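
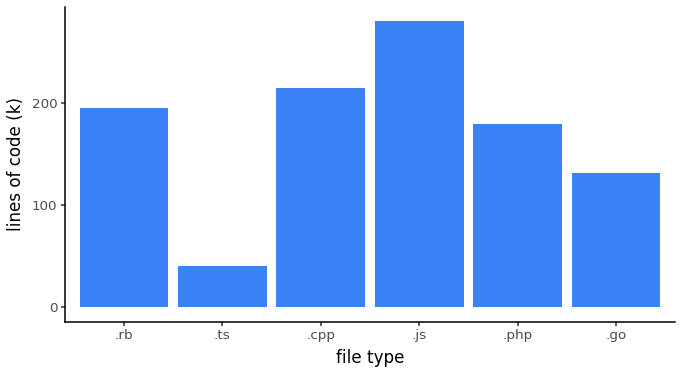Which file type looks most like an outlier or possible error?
.ts

.ts ≈ 50; the rest sit between ≈ 125 and ≈ 275.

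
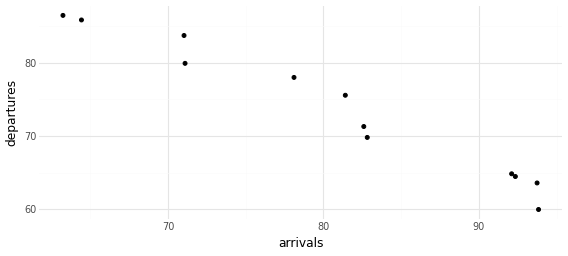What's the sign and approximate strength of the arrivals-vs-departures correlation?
negative, strong

Points are negatively correlated; strong (|r| ≈ 1.0).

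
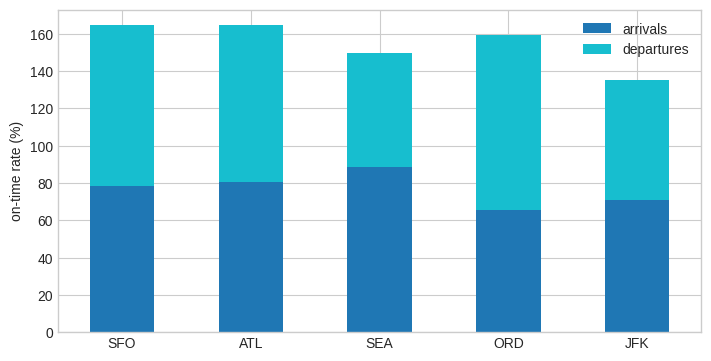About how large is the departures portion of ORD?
departures top ≈ 160, bottom ≈ 60; segment ≈ 100.

≈ 100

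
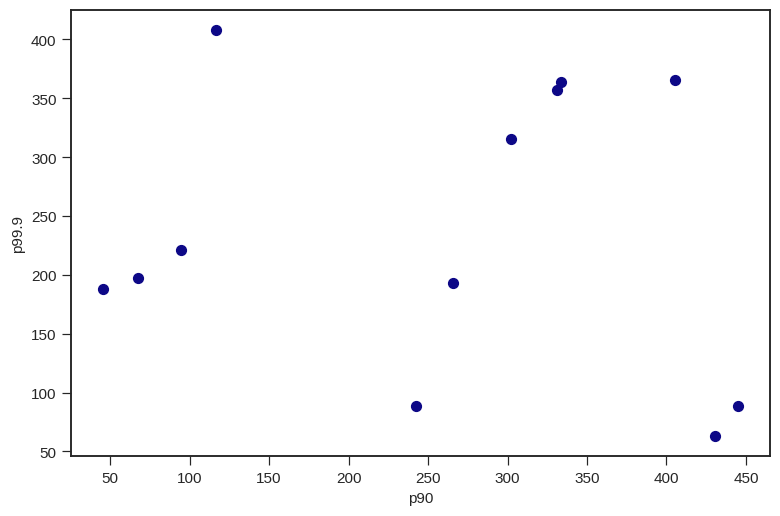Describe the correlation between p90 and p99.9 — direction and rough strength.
Points are roughly uncorrelated; weak (|r| ≈ 0.1).

no clear correlation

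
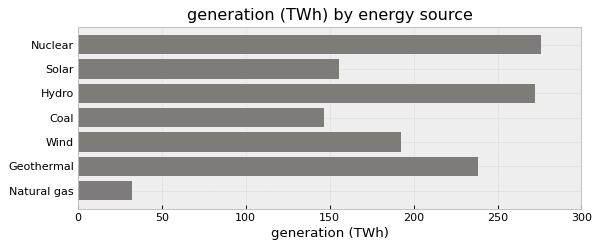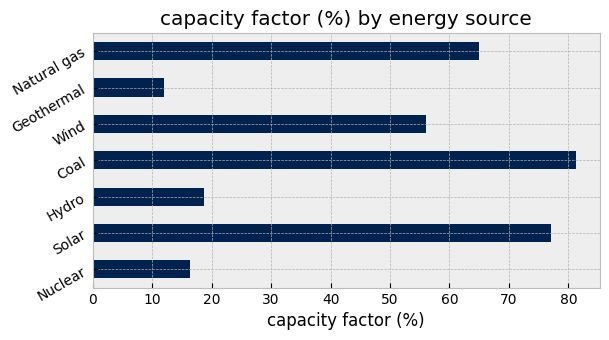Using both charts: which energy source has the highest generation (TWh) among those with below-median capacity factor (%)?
Chart 2 median capacity factor (%) ≈ 60; below-median energy sources: Nuclear, Hydro, Geothermal. Among those, Nuclear has the highest generation (TWh) (≈ 300).

Nuclear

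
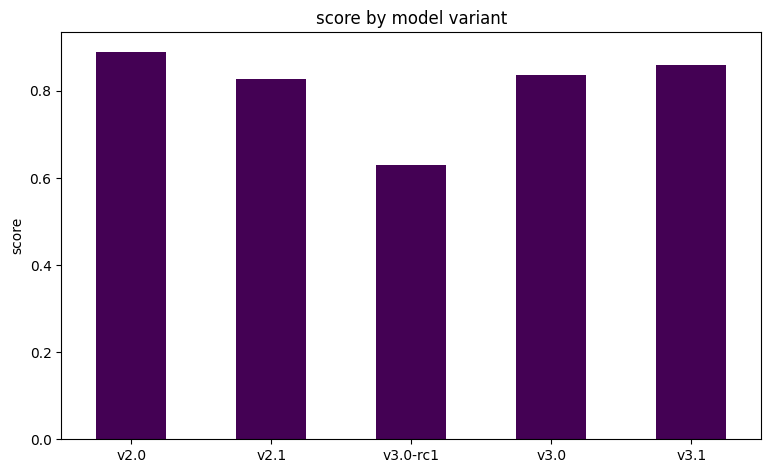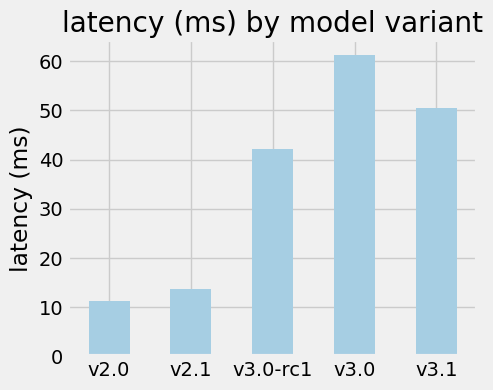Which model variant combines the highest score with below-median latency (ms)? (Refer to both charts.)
Chart 2 median latency (ms) ≈ 40; below-median model variants: v2.0, v2.1. Among those, v2.0 has the highest score (≈ 0.9).

v2.0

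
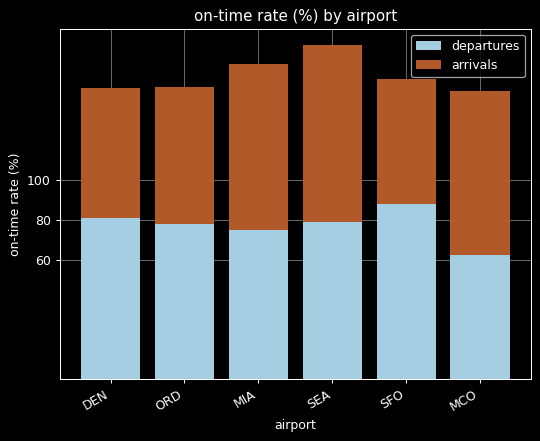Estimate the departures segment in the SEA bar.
≈ 80

departures top ≈ 80, bottom ≈ 0; segment ≈ 80.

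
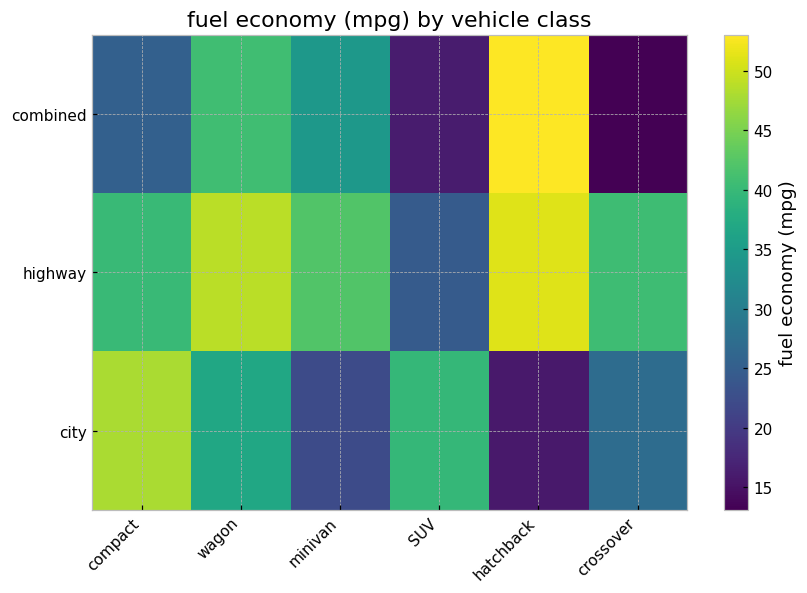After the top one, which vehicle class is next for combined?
Top 3 for combined: hatchback ≈ 55, wagon ≈ 40, minivan ≈ 35.

wagon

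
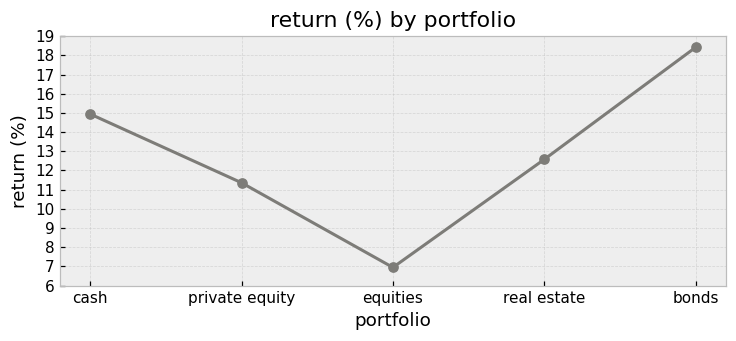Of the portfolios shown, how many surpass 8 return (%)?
4

Above 8: cash, private equity, real estate, bonds.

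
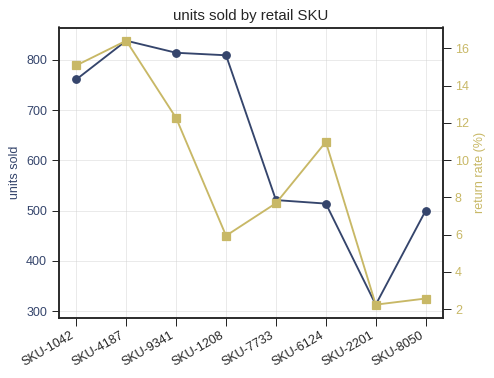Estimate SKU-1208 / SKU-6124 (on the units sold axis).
SKU-1208 ≈ 800, SKU-6124 ≈ 500; 800/500 ≈ 1.6.

≈ 1.6×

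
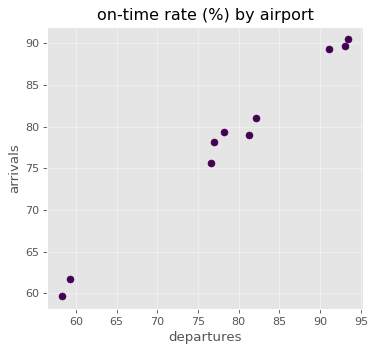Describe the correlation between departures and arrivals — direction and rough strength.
Points are positively correlated; strong (|r| ≈ 1.0).

positive, strong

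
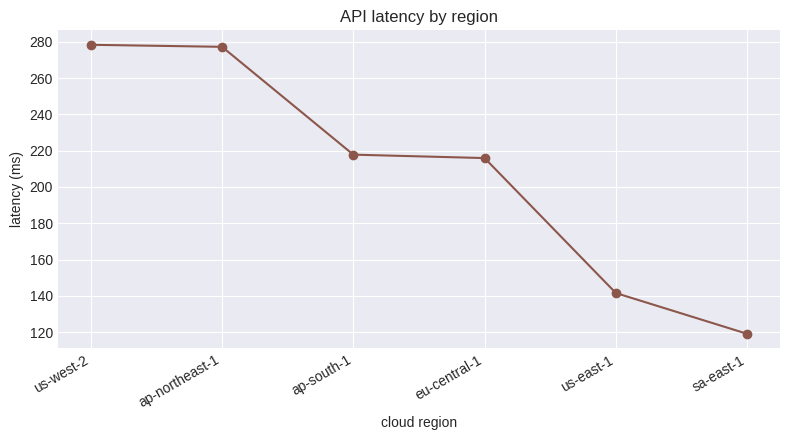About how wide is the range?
≈ 160

Max us-west-2 ≈ 280, min sa-east-1 ≈ 120; range ≈ 160.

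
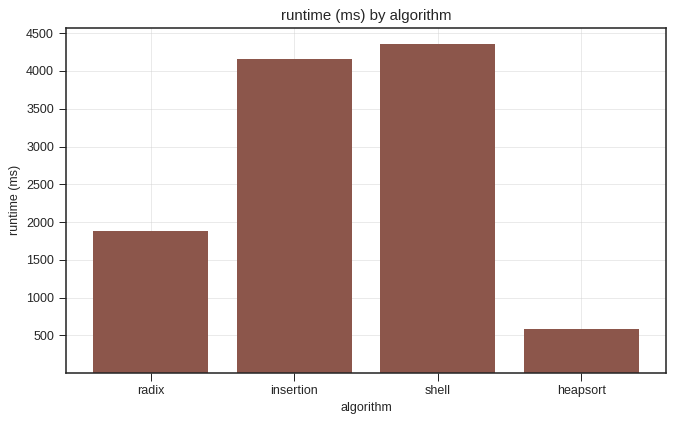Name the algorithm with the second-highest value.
Top 3: shell ≈ 4500, insertion ≈ 4000, radix ≈ 2000.

insertion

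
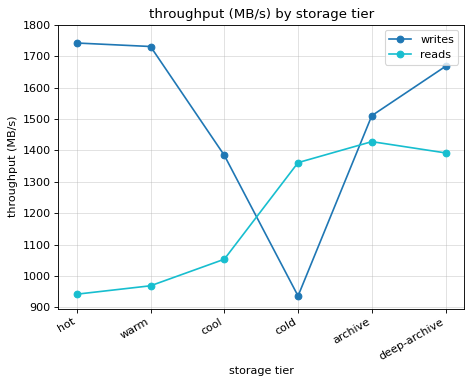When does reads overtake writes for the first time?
cool: reads ≈ 1100 vs writes ≈ 1400 (not yet); cold: reads ≈ 1400 vs writes ≈ 900 (first crossover).

cold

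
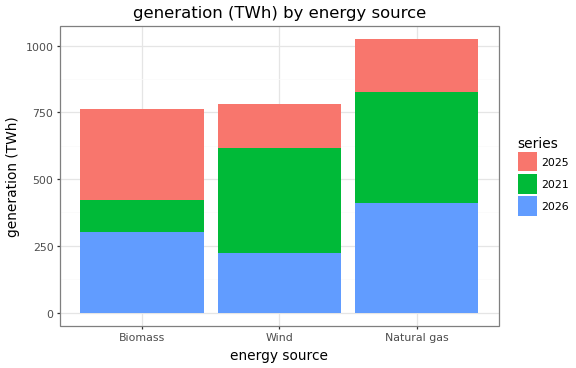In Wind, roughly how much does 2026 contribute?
≈ 200

2026 top ≈ 200, bottom ≈ 0; segment ≈ 200.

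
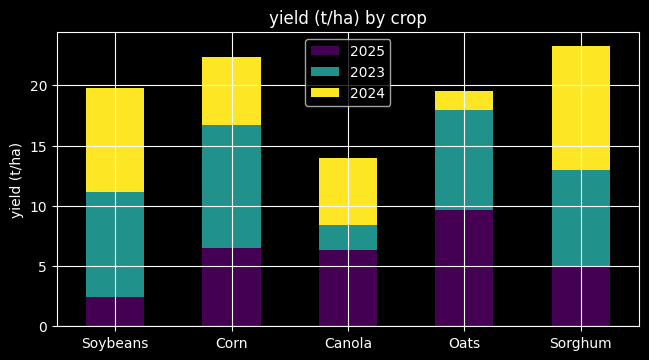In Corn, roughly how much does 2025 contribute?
≈ 6

2025 top ≈ 6, bottom ≈ 0; segment ≈ 6.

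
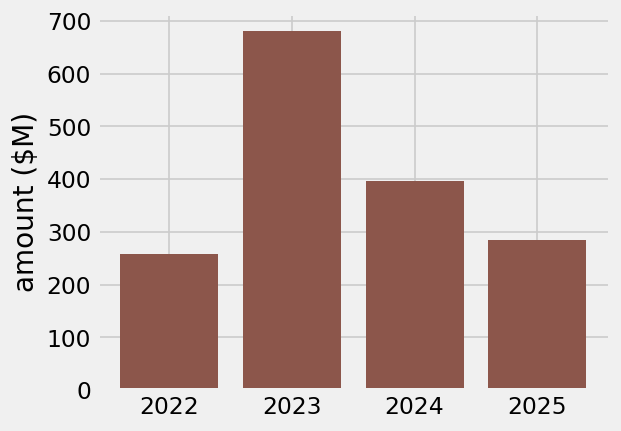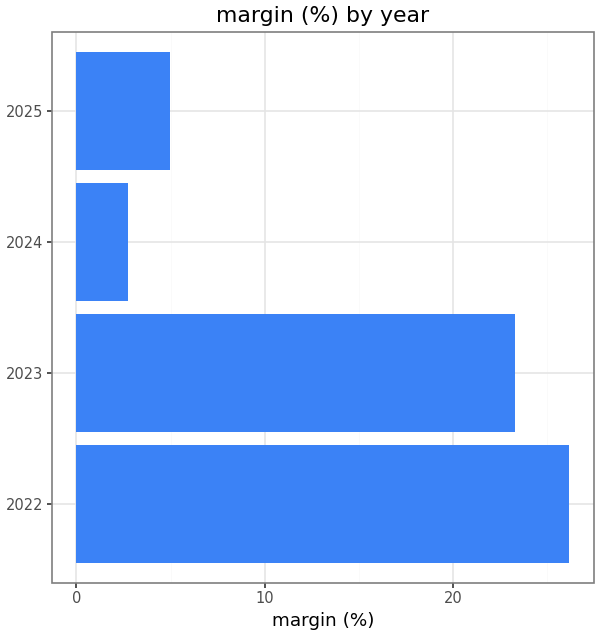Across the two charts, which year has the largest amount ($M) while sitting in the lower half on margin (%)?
Chart 2 median margin (%) ≈ 15; below-median years: 2024, 2025. Among those, 2024 has the highest amount ($M) (≈ 400).

2024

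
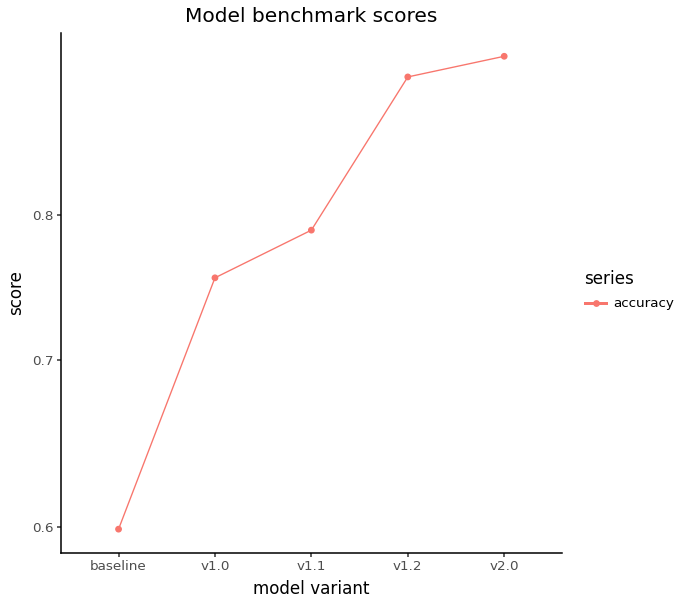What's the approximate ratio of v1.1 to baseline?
≈ 1.33×

v1.1 ≈ 0.80, baseline ≈ 0.60; 0.80/0.60 ≈ 1.33.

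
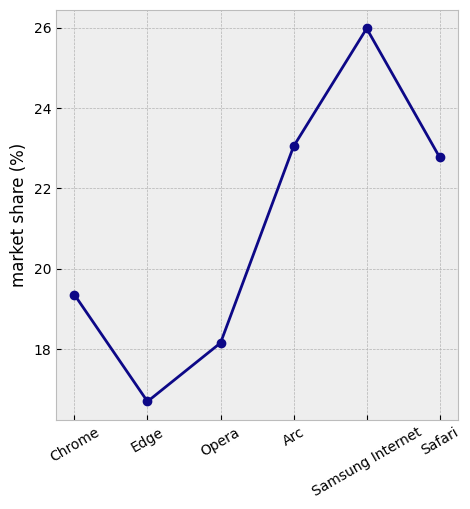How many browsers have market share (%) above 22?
3

Above 22: Arc, Samsung Internet, Safari.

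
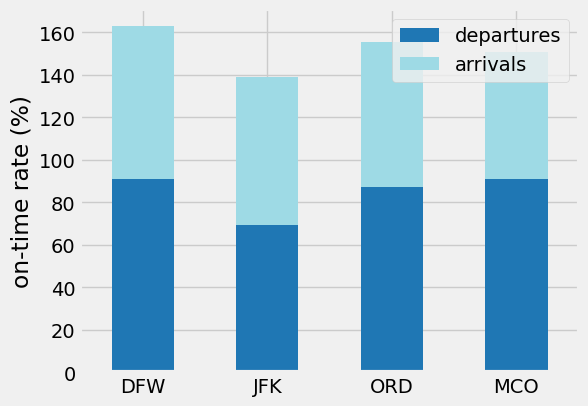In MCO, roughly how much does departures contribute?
departures top ≈ 100, bottom ≈ 0; segment ≈ 100.

≈ 100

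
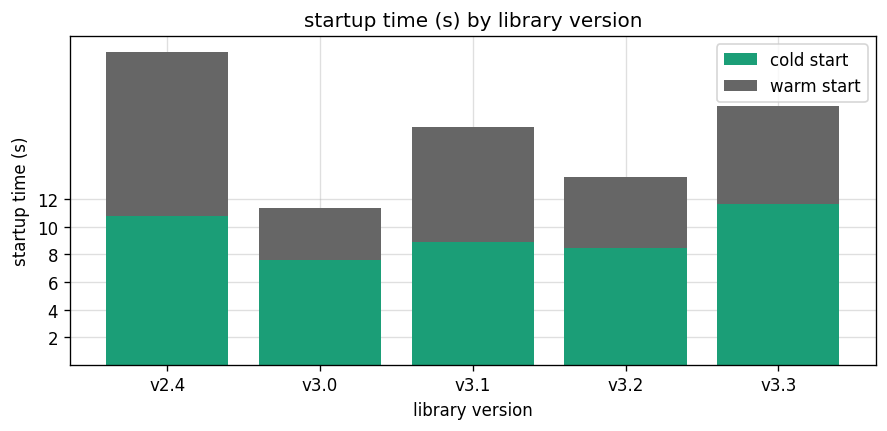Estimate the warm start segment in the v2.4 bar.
≈ 12

warm start top ≈ 22, bottom ≈ 10; segment ≈ 12.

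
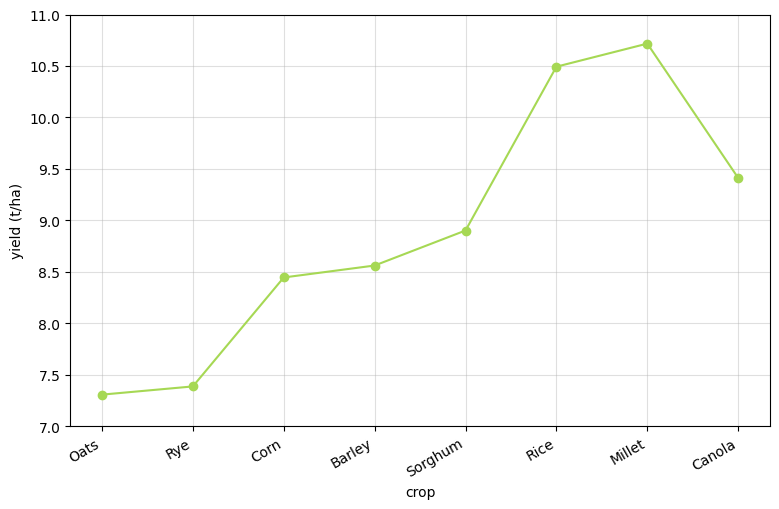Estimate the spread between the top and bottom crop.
Max Millet ≈ 10.5, min Oats ≈ 7.5; range ≈ 3.0.

≈ 3.0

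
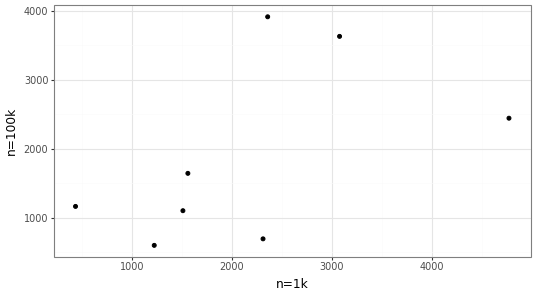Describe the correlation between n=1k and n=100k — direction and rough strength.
Points are positively correlated; moderate (|r| ≈ 0.5).

positive, moderate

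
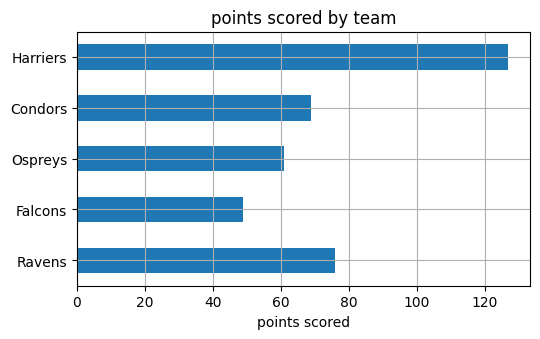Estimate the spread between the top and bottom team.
Max Harriers ≈ 120, min Falcons ≈ 40; range ≈ 80.

≈ 80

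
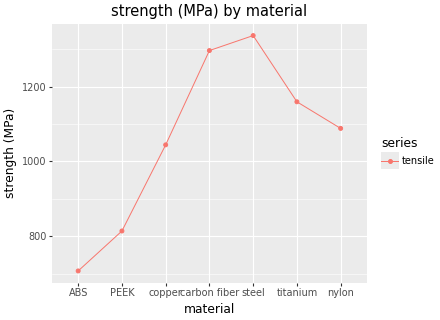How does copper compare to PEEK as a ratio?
copper ≈ 1000, PEEK ≈ 800; 1000/800 ≈ 1.25.

≈ 1.25×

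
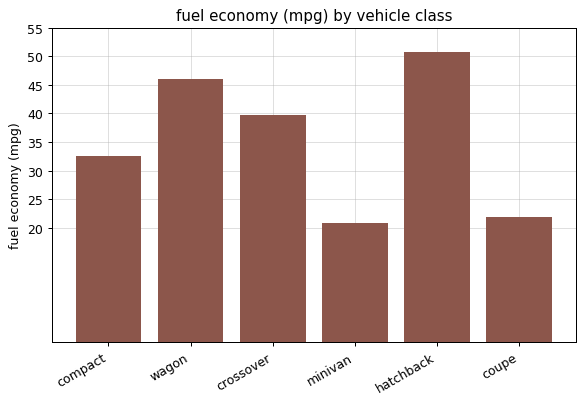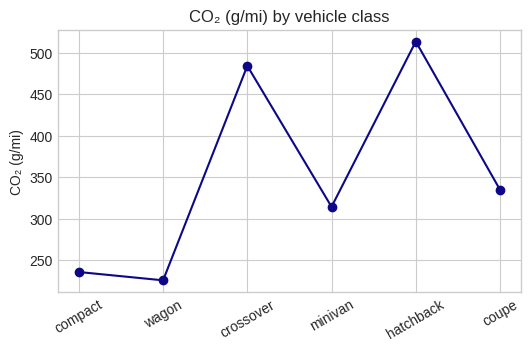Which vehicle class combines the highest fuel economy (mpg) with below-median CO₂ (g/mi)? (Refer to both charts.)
Chart 2 median CO₂ (g/mi) ≈ 300; below-median vehicle classes: compact, wagon, minivan. Among those, wagon has the highest fuel economy (mpg) (≈ 45).

wagon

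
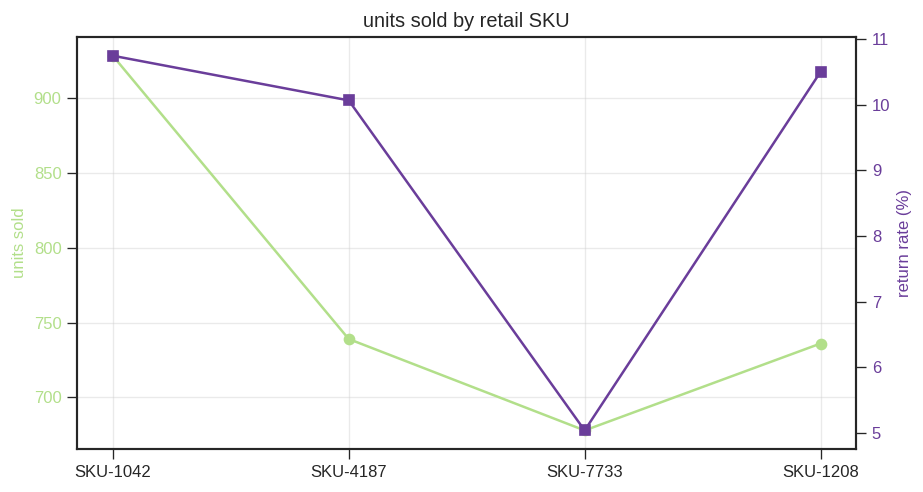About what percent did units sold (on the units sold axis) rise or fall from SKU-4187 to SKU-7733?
≈ -10%

SKU-4187 ≈ 750, SKU-7733 ≈ 675; (675 − 750) / 750 ≈ -10%.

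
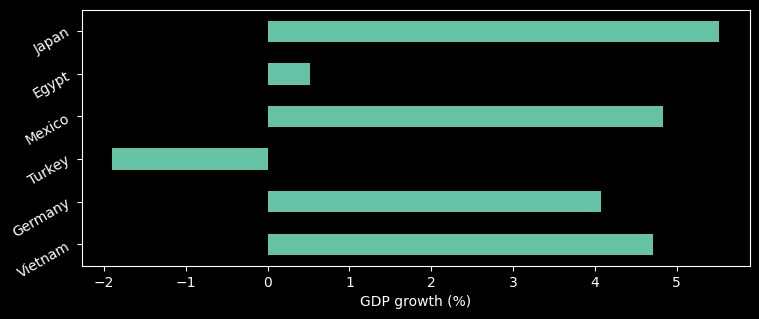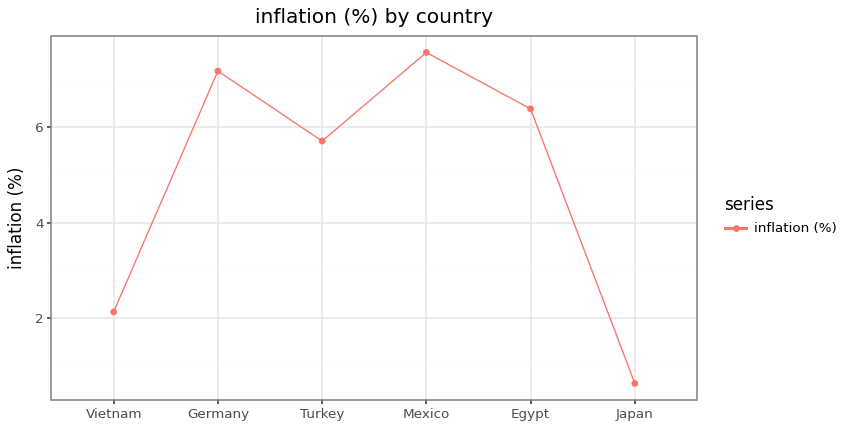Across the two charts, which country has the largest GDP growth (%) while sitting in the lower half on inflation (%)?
Japan

Chart 2 median inflation (%) ≈ 6; below-median countries: Vietnam, Turkey, Japan. Among those, Japan has the highest GDP growth (%) (≈ 6).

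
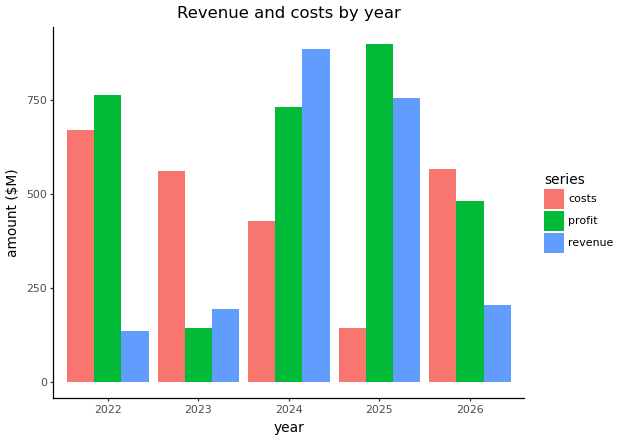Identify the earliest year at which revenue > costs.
2023: revenue ≈ 200 vs costs ≈ 600 (not yet); 2024: revenue ≈ 900 vs costs ≈ 400 (first crossover).

2024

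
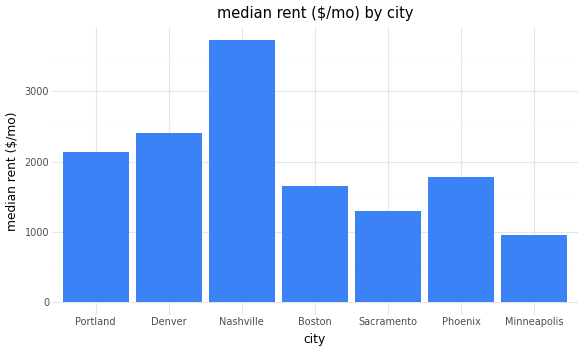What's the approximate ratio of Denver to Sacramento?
Denver ≈ 2500, Sacramento ≈ 1500; 2500/1500 ≈ 1.67.

≈ 1.67×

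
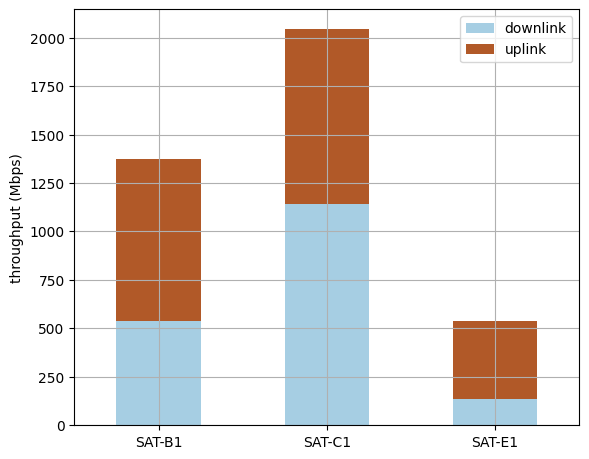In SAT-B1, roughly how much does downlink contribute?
downlink top ≈ 600, bottom ≈ 0; segment ≈ 600.

≈ 600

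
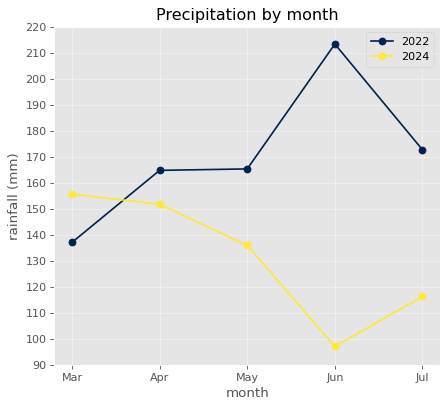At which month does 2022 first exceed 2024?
Apr

Mar: 2022 ≈ 140 vs 2024 ≈ 160 (not yet); Apr: 2022 ≈ 160 vs 2024 ≈ 150 (first crossover).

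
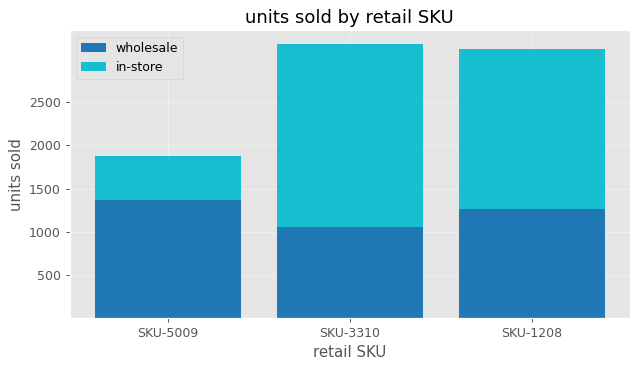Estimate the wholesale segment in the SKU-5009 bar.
≈ 1500

wholesale top ≈ 1500, bottom ≈ 0; segment ≈ 1500.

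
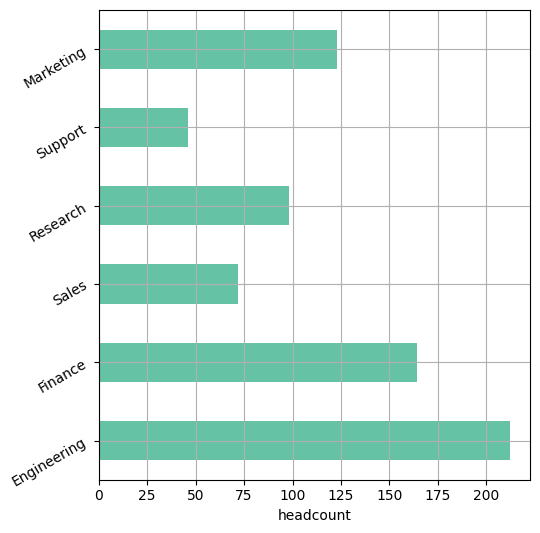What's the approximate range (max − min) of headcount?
Max Engineering ≈ 220, min Support ≈ 40; range ≈ 180.

≈ 180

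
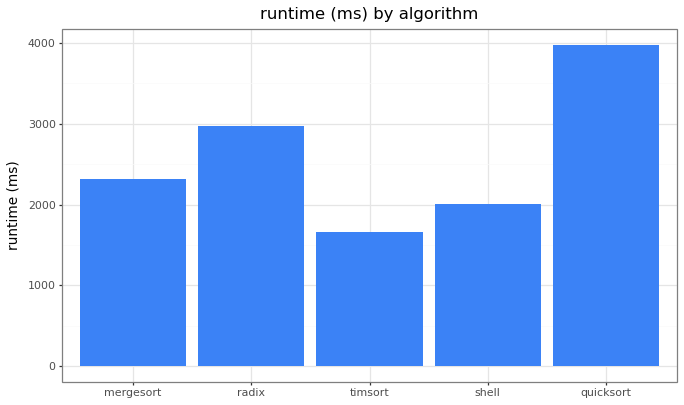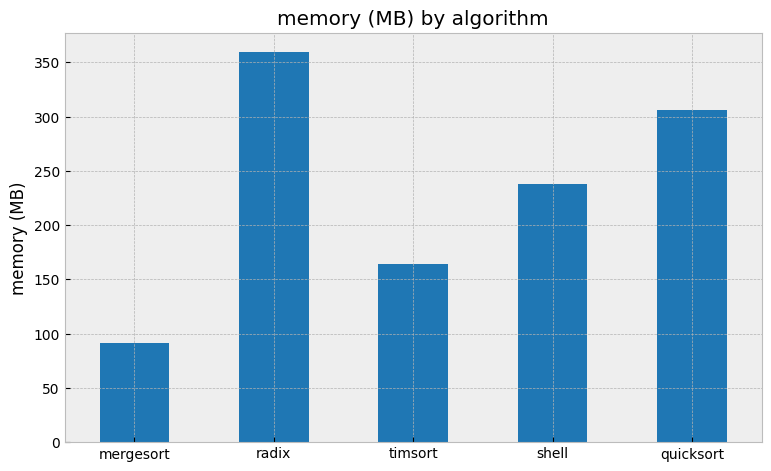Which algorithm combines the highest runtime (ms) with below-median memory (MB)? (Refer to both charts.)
Chart 2 median memory (MB) ≈ 250; below-median algorithms: mergesort, timsort. Among those, mergesort has the highest runtime (ms) (≈ 2500).

mergesort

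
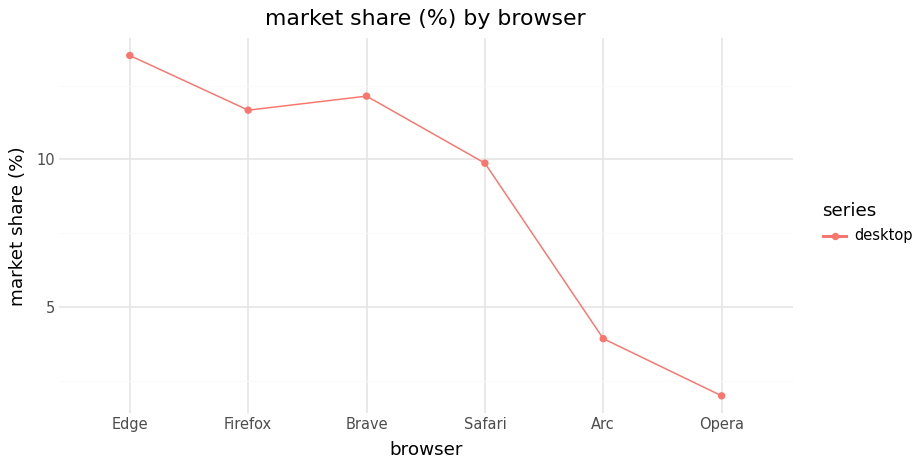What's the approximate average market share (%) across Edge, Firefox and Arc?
≈ 10

(14 + 12 + 4) / 3 ≈ 10.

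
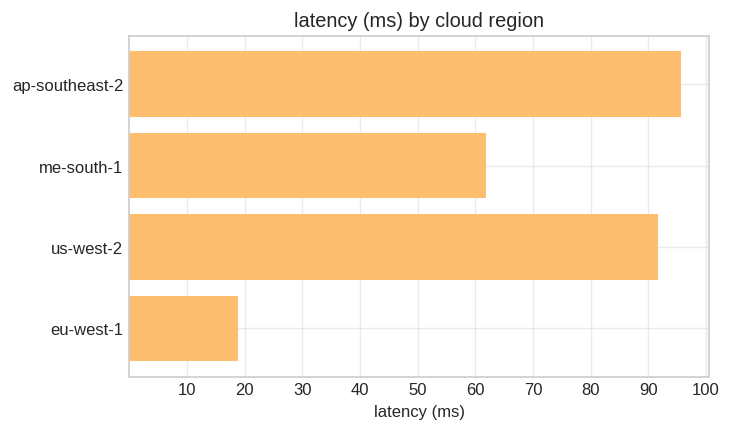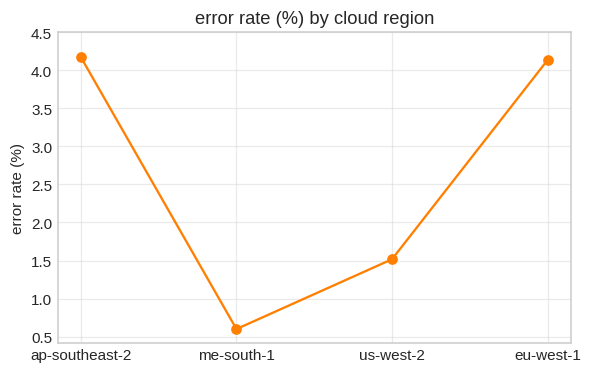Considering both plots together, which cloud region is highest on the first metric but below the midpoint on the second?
us-west-2

Chart 2 median error rate (%) ≈ 3; below-median cloud regions: me-south-1, us-west-2. Among those, us-west-2 has the highest latency (ms) (≈ 90).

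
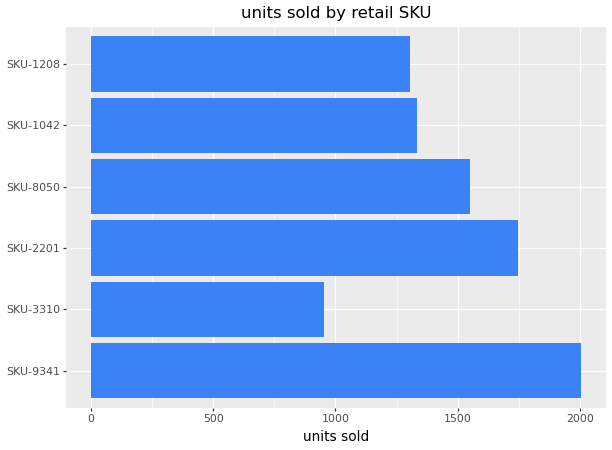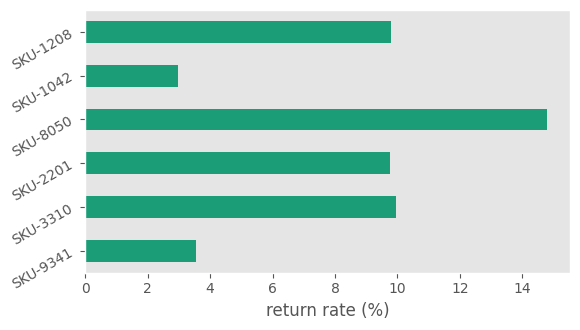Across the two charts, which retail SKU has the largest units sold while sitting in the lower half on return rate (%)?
SKU-9341

Chart 2 median return rate (%) ≈ 10; below-median retail SKUs: SKU-9341, SKU-2201, SKU-1042. Among those, SKU-9341 has the highest units sold (≈ 2000).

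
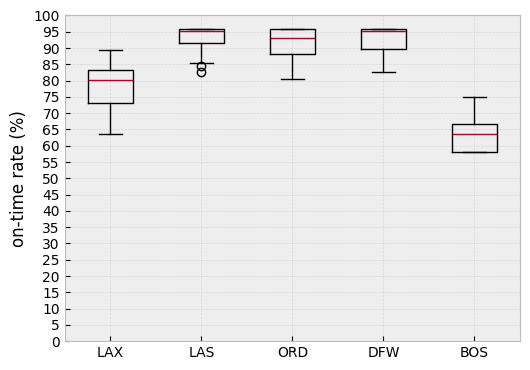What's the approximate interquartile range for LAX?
≈ 10

Q3 ≈ 85, Q1 ≈ 75; IQR ≈ 10.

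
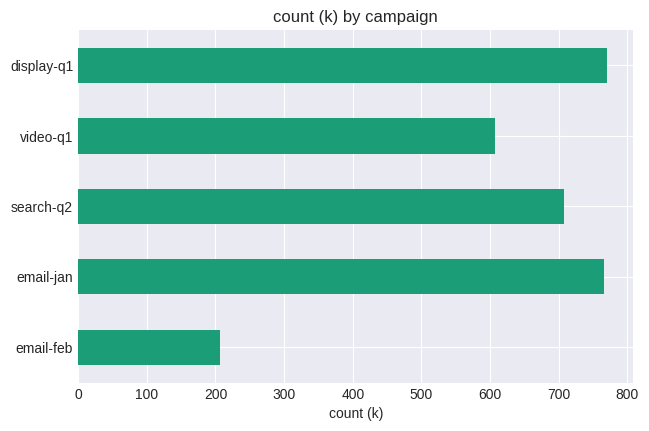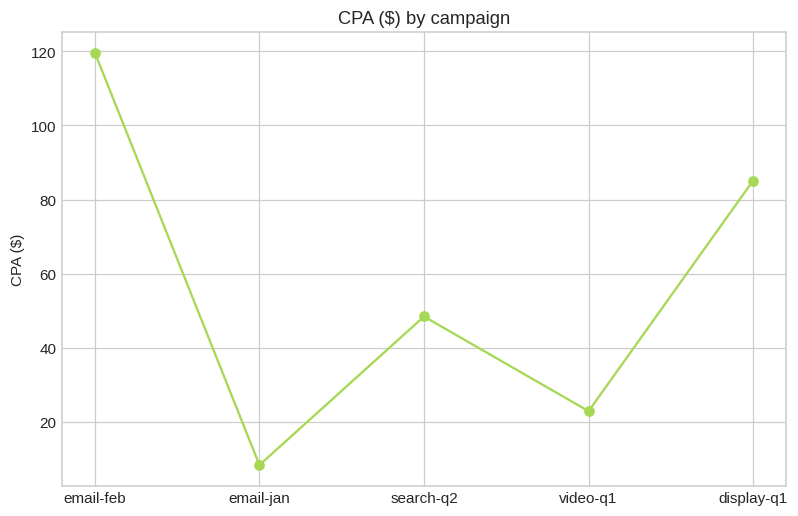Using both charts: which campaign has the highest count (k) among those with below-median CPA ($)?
Chart 2 median CPA ($) ≈ 40; below-median campaigns: email-jan, video-q1. Among those, email-jan has the highest count (k) (≈ 800).

email-jan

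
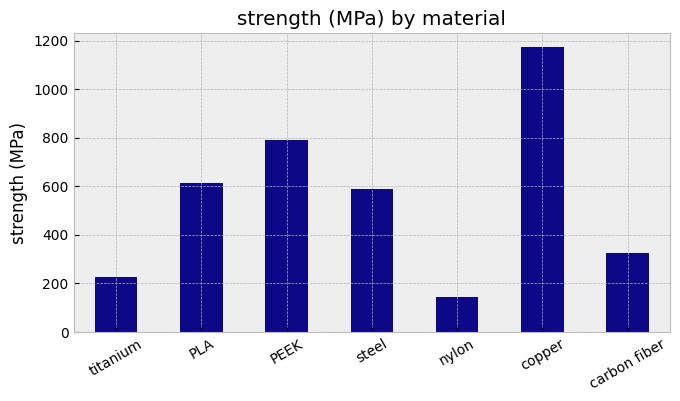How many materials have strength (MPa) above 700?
2

Above 700: PEEK, copper.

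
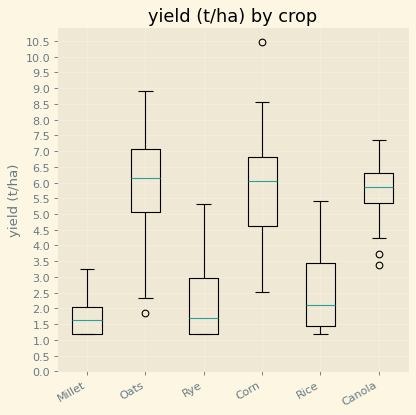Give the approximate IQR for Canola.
Q3 ≈ 6.5, Q1 ≈ 5.5; IQR ≈ 1.0.

≈ 1.0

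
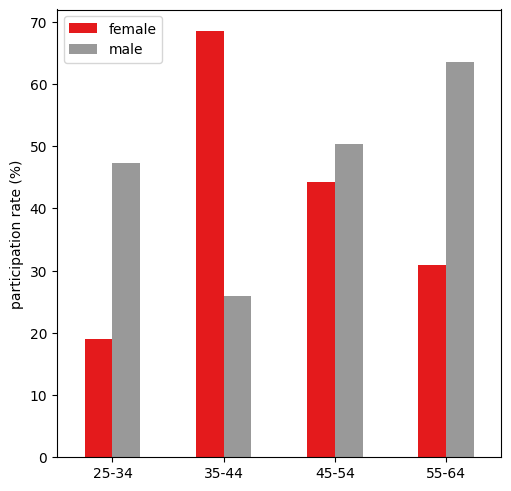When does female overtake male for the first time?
35-44

25-34: female ≈ 20 vs male ≈ 50 (not yet); 35-44: female ≈ 70 vs male ≈ 30 (first crossover).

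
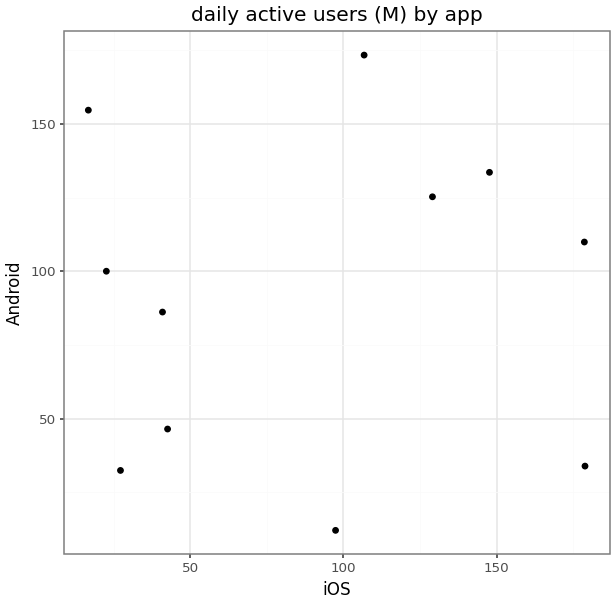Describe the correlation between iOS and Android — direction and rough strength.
Points are roughly uncorrelated; weak (|r| ≈ 0.1).

no clear correlation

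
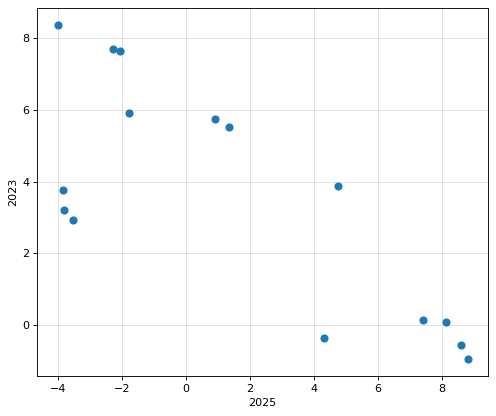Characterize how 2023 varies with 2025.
Points are negatively correlated; strong (|r| ≈ 0.8).

negative, strong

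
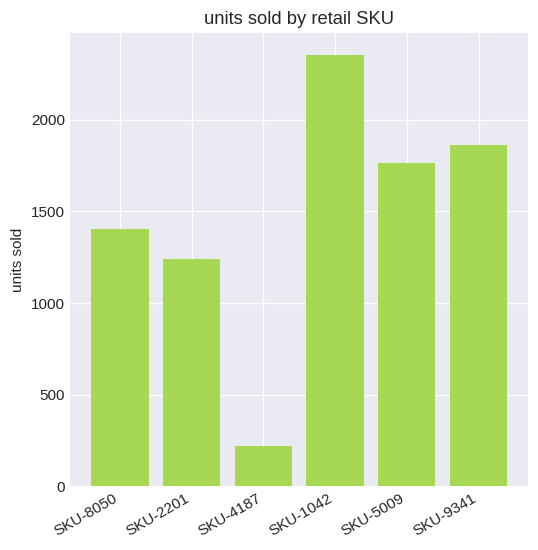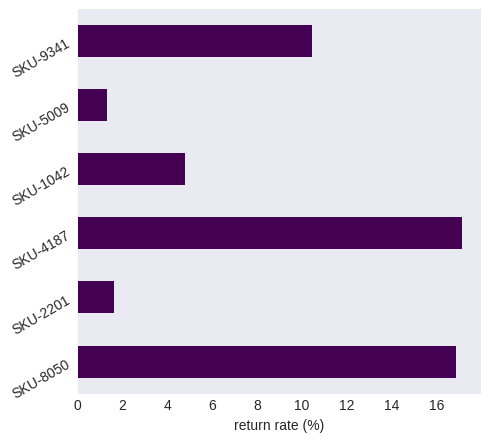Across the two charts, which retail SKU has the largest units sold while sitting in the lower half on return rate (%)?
Chart 2 median return rate (%) ≈ 8; below-median retail SKUs: SKU-2201, SKU-1042, SKU-5009. Among those, SKU-1042 has the highest units sold (≈ 2500).

SKU-1042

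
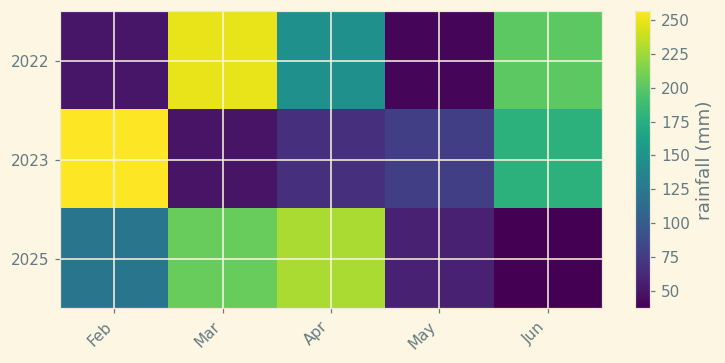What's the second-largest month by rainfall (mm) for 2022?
Jun

Top 3 for 2022: Mar ≈ 240, Jun ≈ 200, Apr ≈ 140.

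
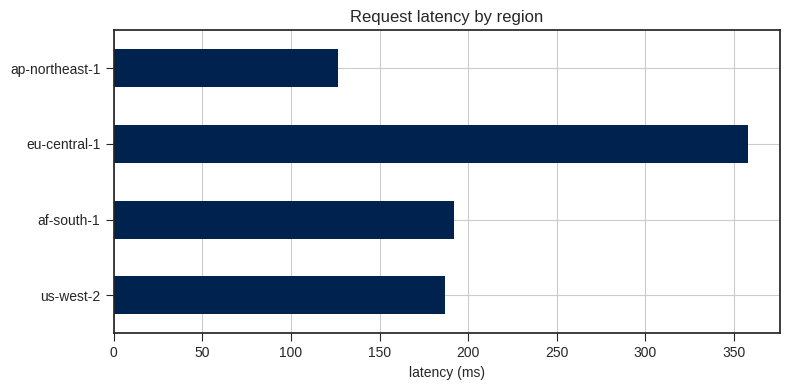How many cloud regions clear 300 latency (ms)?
Above 300: eu-central-1.

1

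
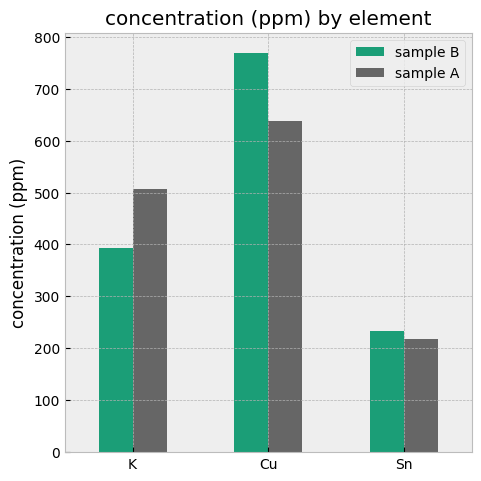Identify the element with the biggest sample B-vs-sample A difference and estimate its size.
Cu: sample B ≈ 800, sample A ≈ 600 → gap ≈ 200. Next-largest (K) is only ≈ 100.

Cu, ≈ 200 ppm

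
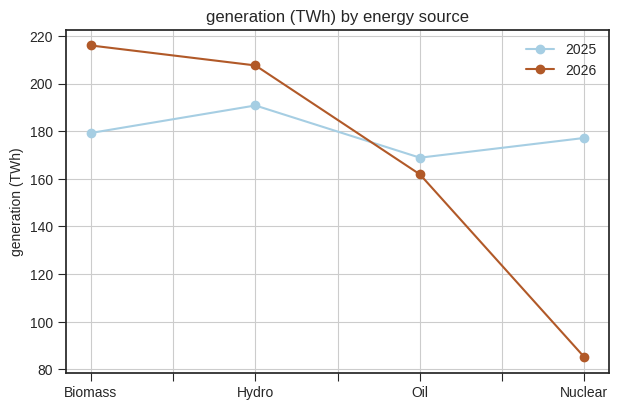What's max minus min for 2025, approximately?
≈ 40

Max Hydro ≈ 200, min Oil ≈ 160; range ≈ 40.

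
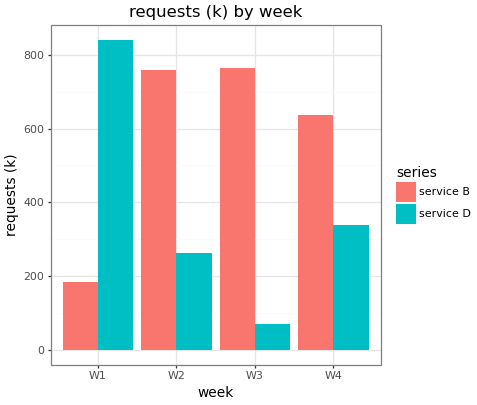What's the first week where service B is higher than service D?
W2

W1: service B ≈ 200 vs service D ≈ 800 (not yet); W2: service B ≈ 800 vs service D ≈ 300 (first crossover).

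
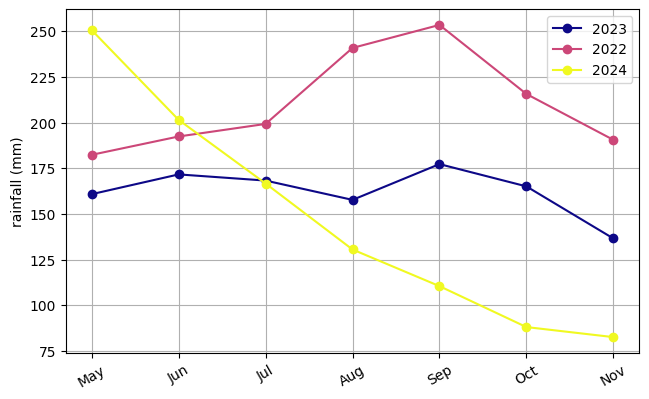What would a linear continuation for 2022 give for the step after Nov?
Last three: 260, 220, 200 → slope ≈ -30/step → next ≈ 170.

≈ 170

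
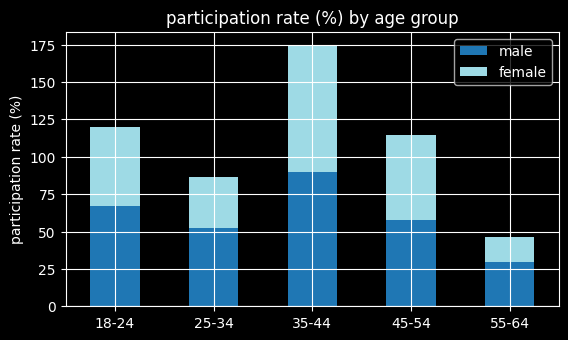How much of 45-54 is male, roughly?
male top ≈ 60, bottom ≈ 0; segment ≈ 60.

≈ 60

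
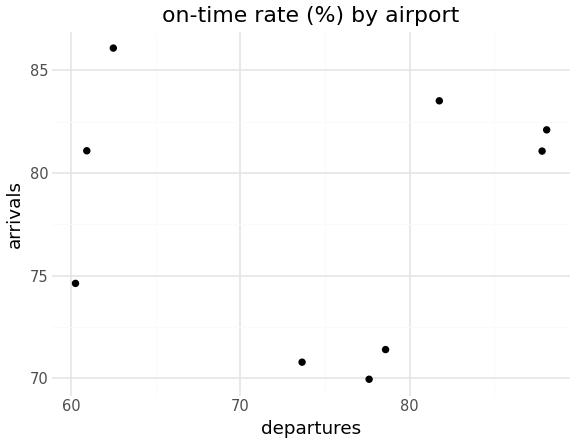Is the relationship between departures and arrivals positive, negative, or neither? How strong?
no clear correlation

Points are roughly uncorrelated; weak (|r| ≈ 0.0).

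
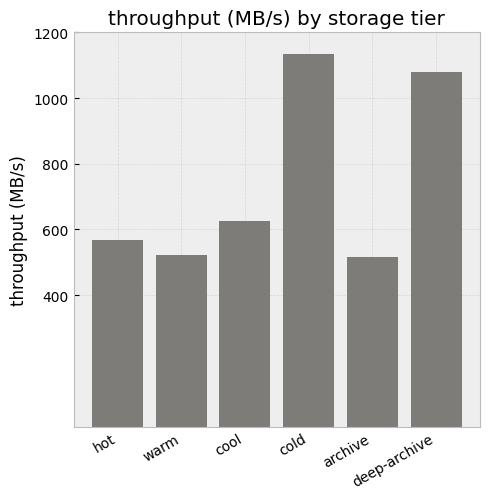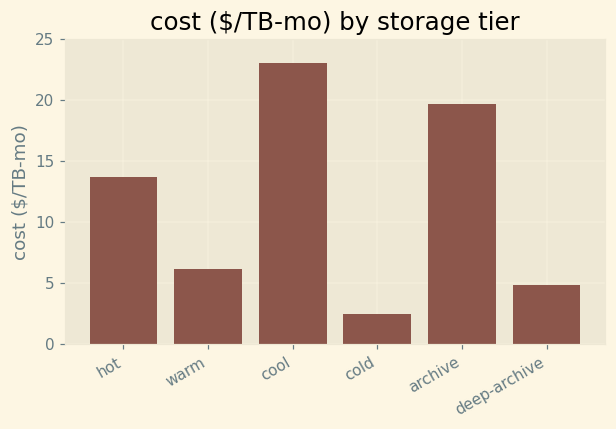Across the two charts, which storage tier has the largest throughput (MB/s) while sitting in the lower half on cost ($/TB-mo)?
Chart 2 median cost ($/TB-mo) ≈ 10; below-median storage tiers: warm, cold, deep-archive. Among those, cold has the highest throughput (MB/s) (≈ 1200).

cold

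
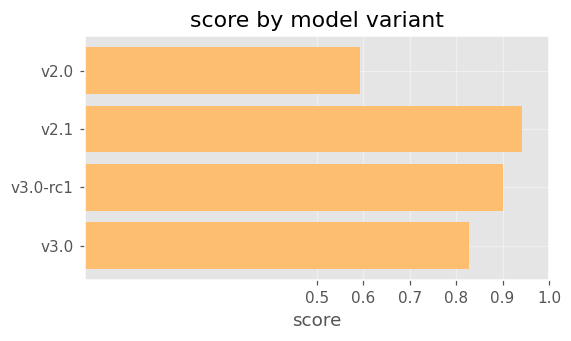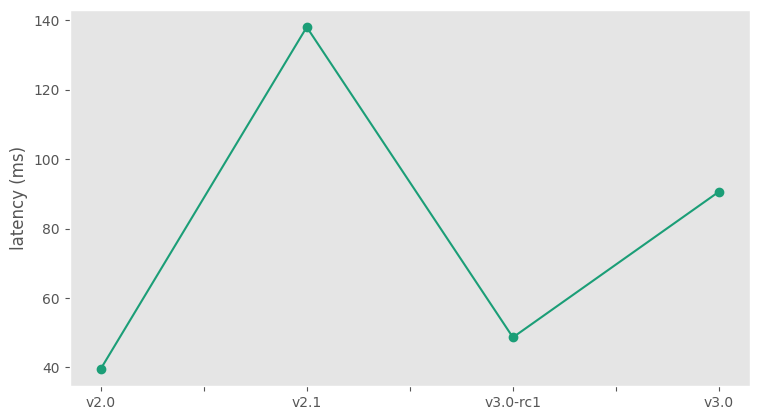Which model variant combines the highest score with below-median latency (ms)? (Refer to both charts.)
v3.0-rc1

Chart 2 median latency (ms) ≈ 60; below-median model variants: v2.0, v3.0-rc1. Among those, v3.0-rc1 has the highest score (≈ 0.9).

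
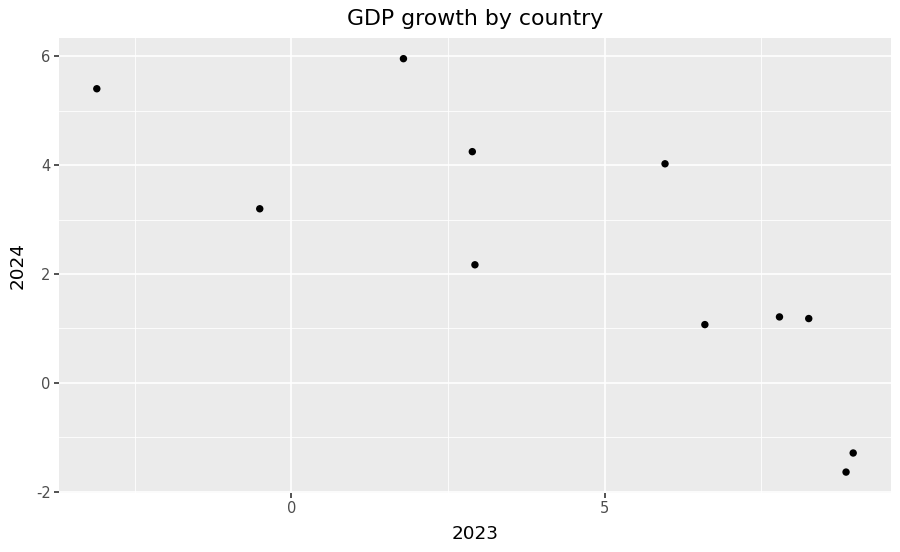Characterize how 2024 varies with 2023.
Points are negatively correlated; strong (|r| ≈ 0.8).

negative, strong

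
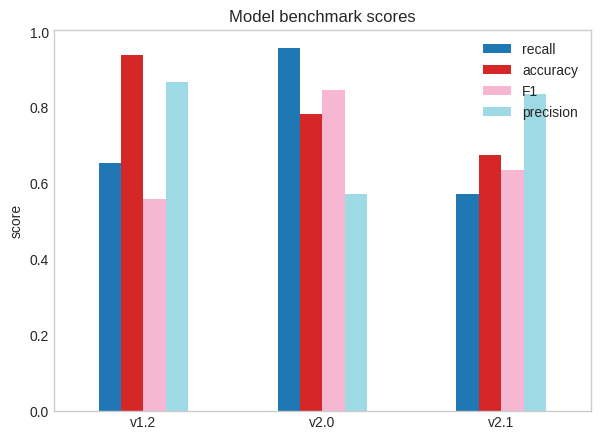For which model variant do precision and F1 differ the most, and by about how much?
v1.2: precision ≈ 0.9, F1 ≈ 0.6 → gap ≈ 0.3. Next-largest (v2.0) is only ≈ 0.2.

v1.2, ≈ 0.3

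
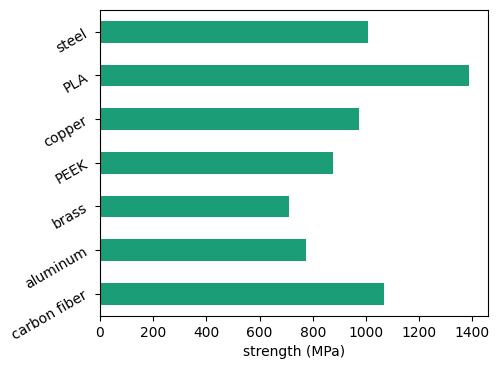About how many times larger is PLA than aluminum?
PLA ≈ 1400, aluminum ≈ 800; 1400/800 ≈ 1.75.

≈ 1.75×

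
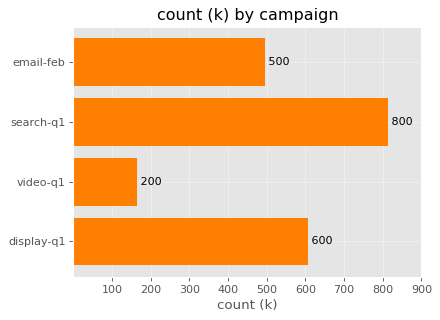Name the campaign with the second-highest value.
Top 3: search-q1 ≈ 800, display-q1 ≈ 600, email-feb ≈ 500.

display-q1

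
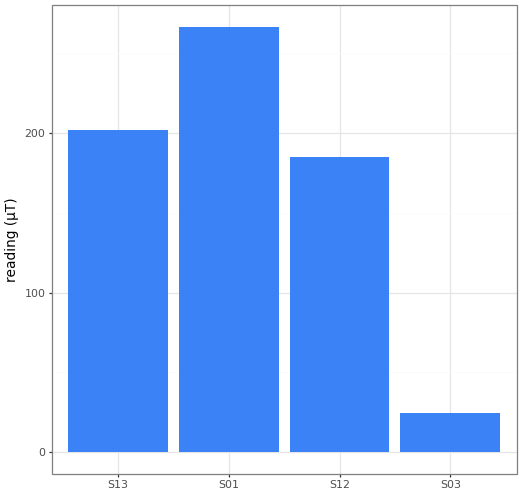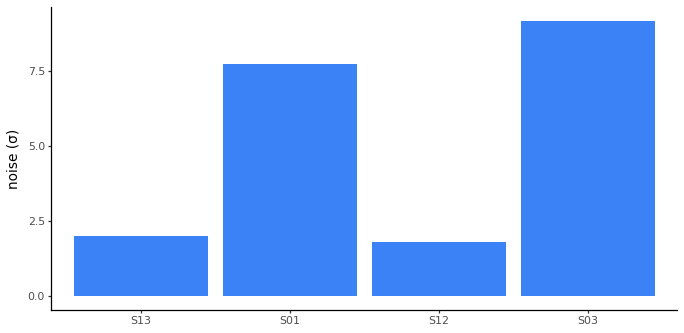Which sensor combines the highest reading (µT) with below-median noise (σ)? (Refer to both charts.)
Chart 2 median noise (σ) ≈ 5; below-median sensors: S13, S12. Among those, S13 has the highest reading (µT) (≈ 200).

S13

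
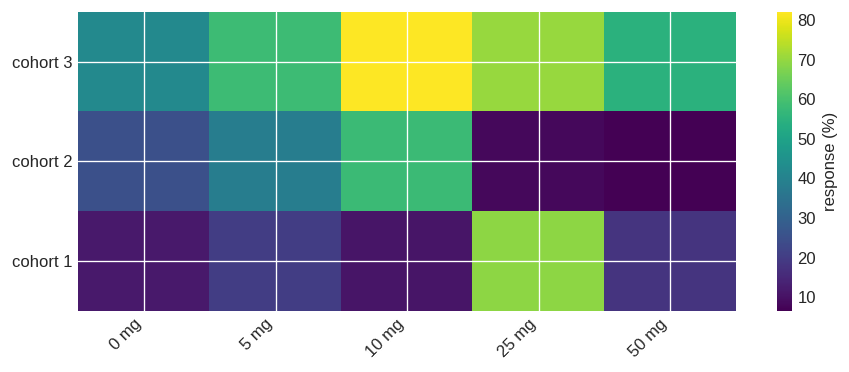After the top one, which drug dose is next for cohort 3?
Top 3 for cohort 3: 10 mg ≈ 80, 25 mg ≈ 70, 5 mg ≈ 60.

25 mg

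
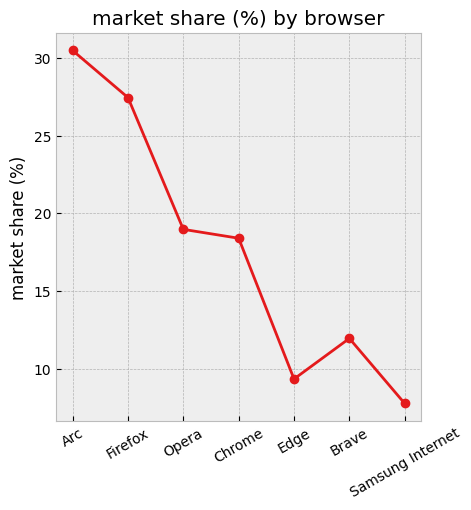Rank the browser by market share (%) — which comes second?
Firefox

Top 3: Arc ≈ 30, Firefox ≈ 28, Opera ≈ 18.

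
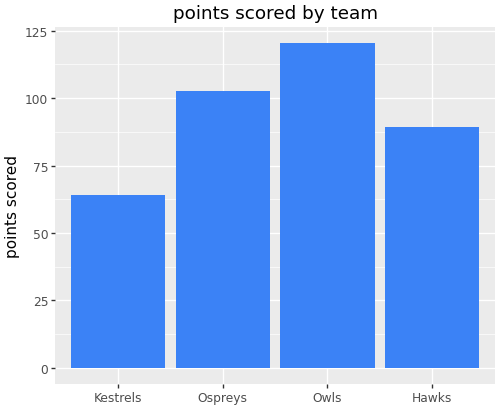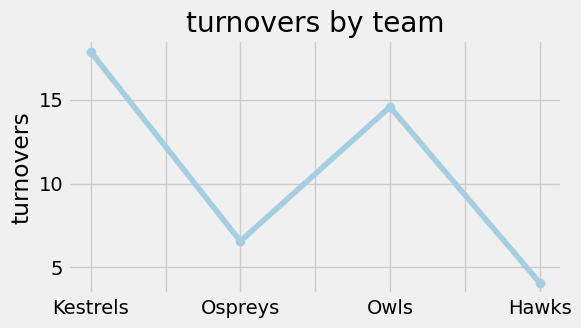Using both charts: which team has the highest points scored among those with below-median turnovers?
Ospreys

Chart 2 median turnovers ≈ 10; below-median teams: Ospreys, Hawks. Among those, Ospreys has the highest points scored (≈ 100).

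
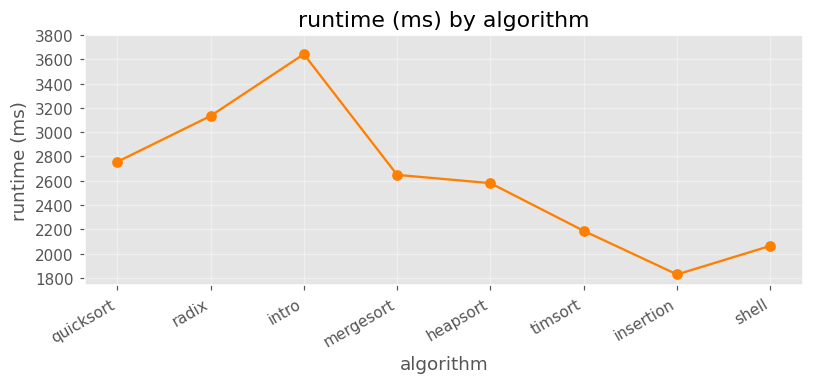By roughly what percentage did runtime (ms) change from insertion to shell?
≈ +11.1%

insertion ≈ 1800, shell ≈ 2000; (2000 − 1800) / 1800 ≈ +11.1%.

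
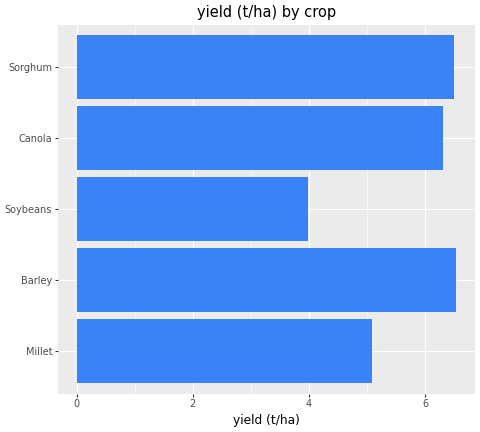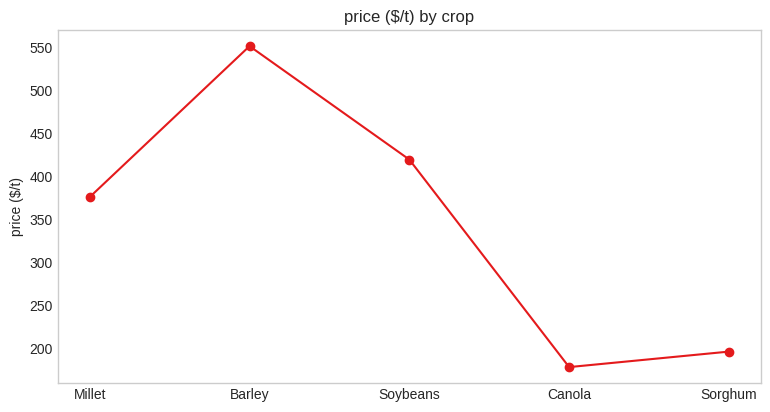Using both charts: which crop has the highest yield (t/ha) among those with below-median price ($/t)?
Sorghum

Chart 2 median price ($/t) ≈ 400; below-median crops: Canola, Sorghum. Among those, Sorghum has the highest yield (t/ha) (≈ 7).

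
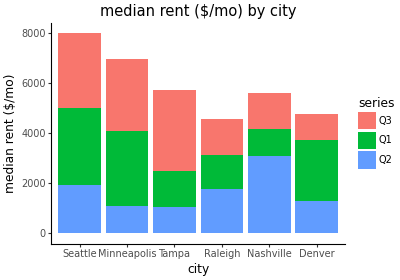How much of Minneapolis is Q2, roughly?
Q2 top ≈ 1000, bottom ≈ 0; segment ≈ 1000.

≈ 1000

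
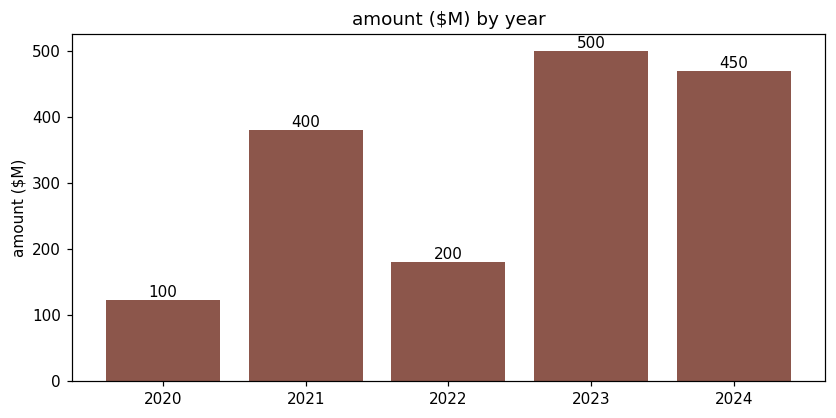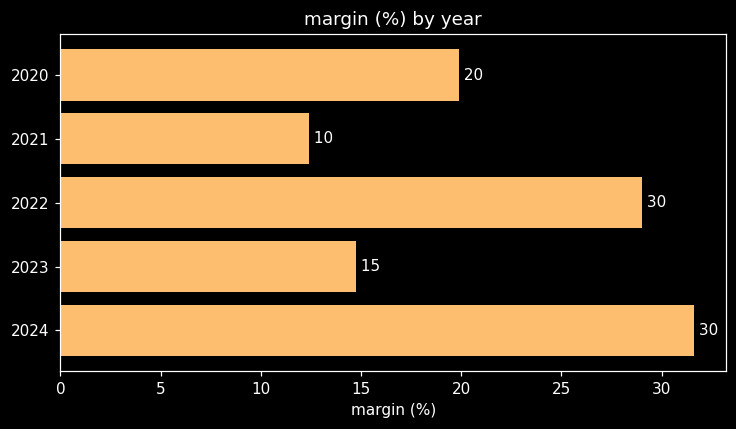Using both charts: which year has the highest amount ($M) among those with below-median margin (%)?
2023

Chart 2 median margin (%) ≈ 20; below-median years: 2021, 2023. Among those, 2023 has the highest amount ($M) (≈ 500).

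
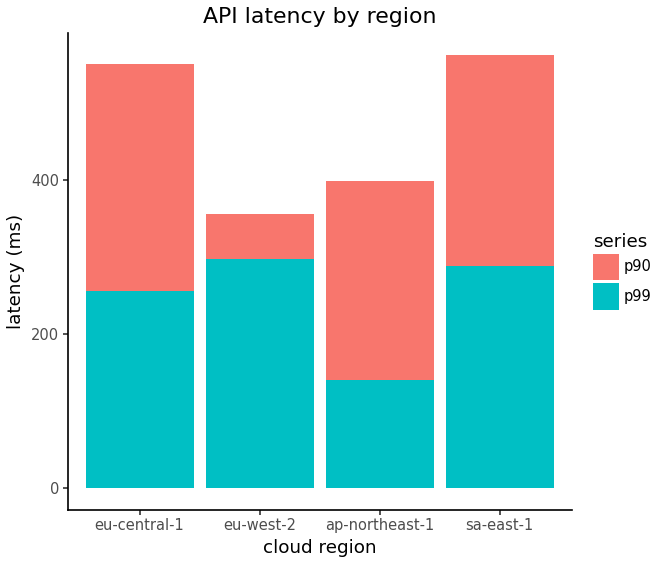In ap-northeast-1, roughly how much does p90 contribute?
p90 top ≈ 400, bottom ≈ 150; segment ≈ 250.

≈ 250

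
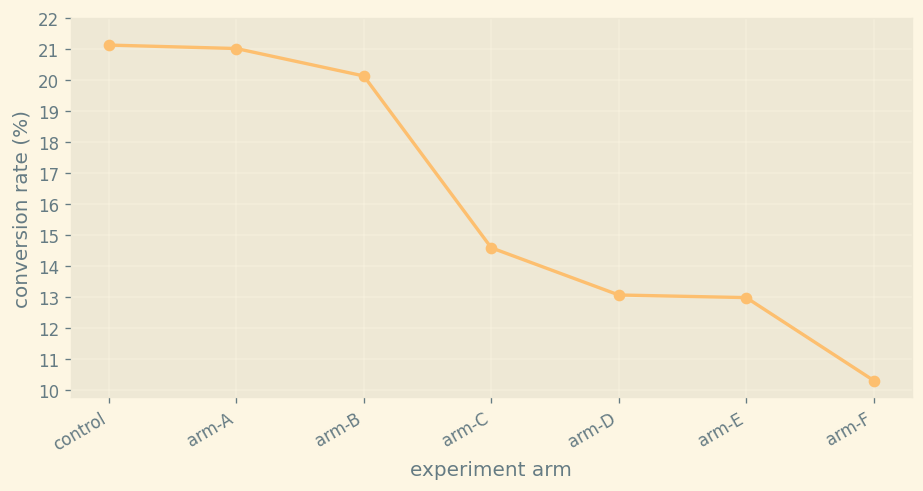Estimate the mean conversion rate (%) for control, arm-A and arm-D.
(21 + 21 + 13) / 3 ≈ 18.

≈ 18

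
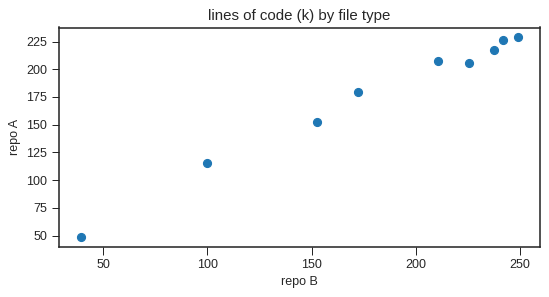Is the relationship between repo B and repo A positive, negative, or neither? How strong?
Points are positively correlated; strong (|r| ≈ 1.0).

positive, strong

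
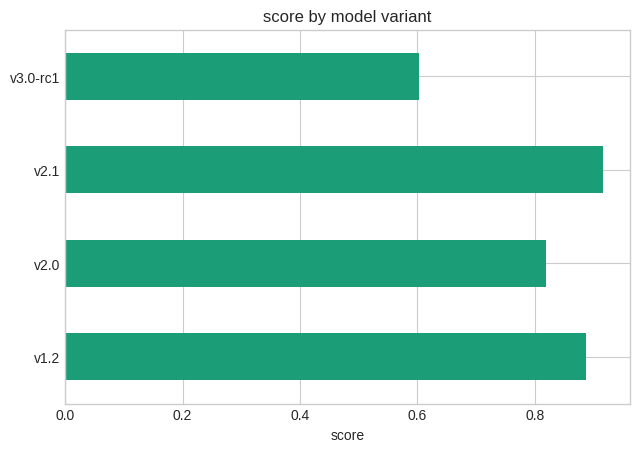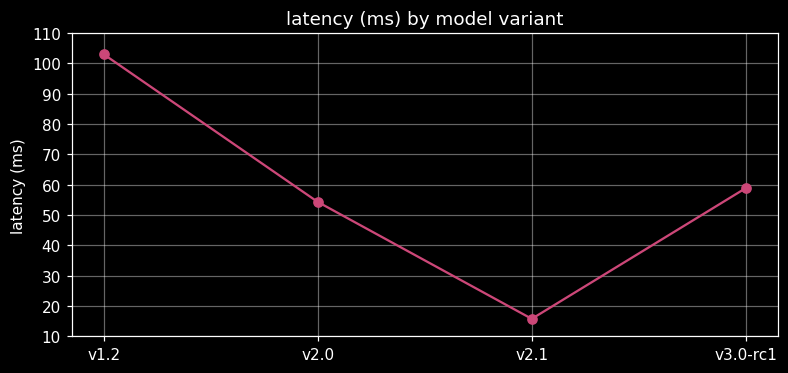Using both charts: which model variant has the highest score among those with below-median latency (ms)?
v2.1

Chart 2 median latency (ms) ≈ 60; below-median model variants: v2.0, v2.1. Among those, v2.1 has the highest score (≈ 0.9).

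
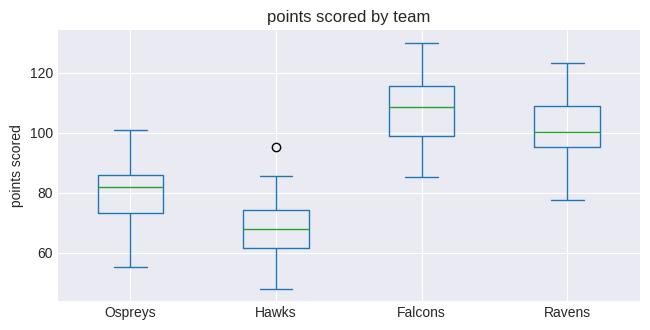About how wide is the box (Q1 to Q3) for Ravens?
Q3 ≈ 110, Q1 ≈ 95; IQR ≈ 15.

≈ 15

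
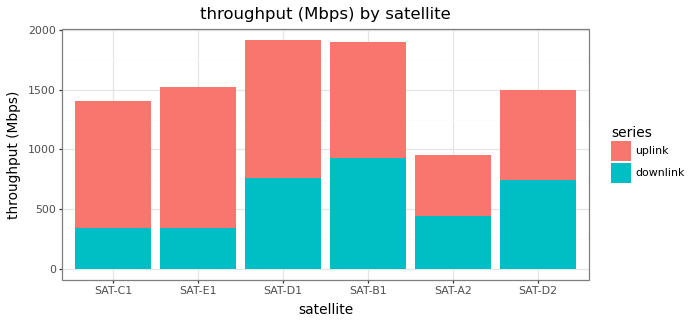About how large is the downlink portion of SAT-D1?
≈ 800

downlink top ≈ 800, bottom ≈ 0; segment ≈ 800.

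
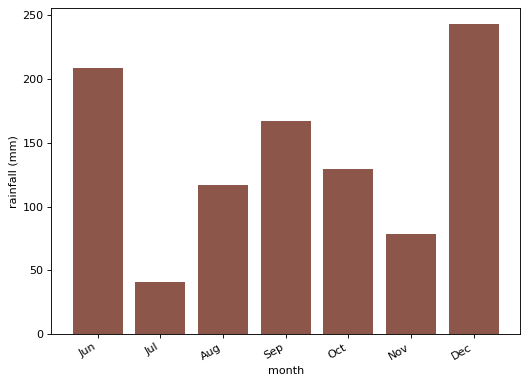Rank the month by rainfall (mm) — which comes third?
Sep

Top 4: Dec ≈ 250, Jun ≈ 200, Sep ≈ 175, Oct ≈ 125.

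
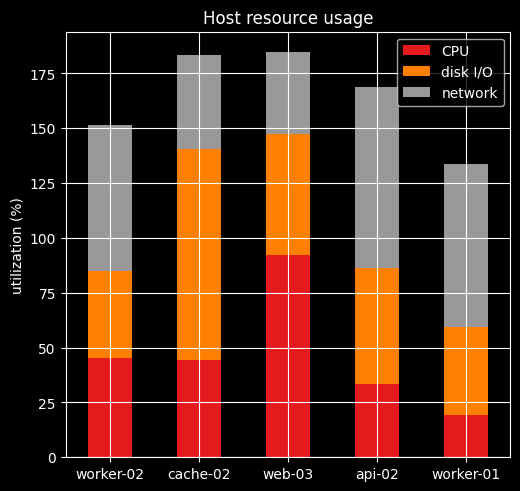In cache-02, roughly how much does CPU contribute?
CPU top ≈ 40, bottom ≈ 0; segment ≈ 40.

≈ 40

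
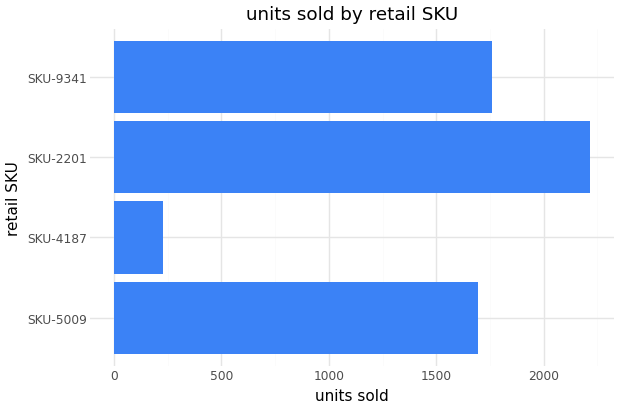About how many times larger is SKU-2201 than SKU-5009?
SKU-2201 ≈ 2200, SKU-5009 ≈ 1600; 2200/1600 ≈ 1.38.

≈ 1.38×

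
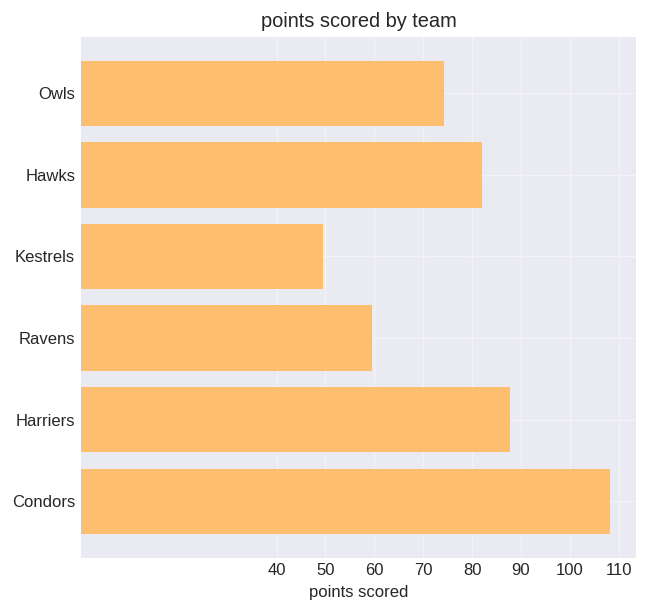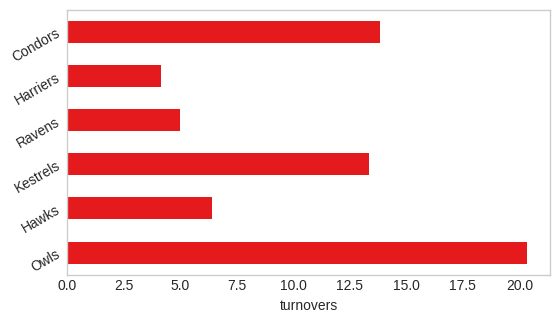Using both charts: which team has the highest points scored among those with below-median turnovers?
Harriers

Chart 2 median turnovers ≈ 10; below-median teams: Hawks, Ravens, Harriers. Among those, Harriers has the highest points scored (≈ 90).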